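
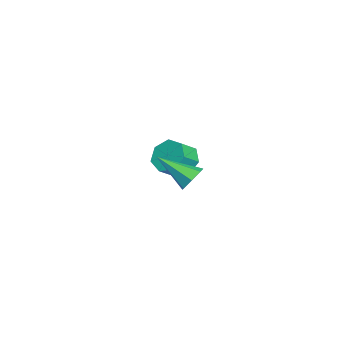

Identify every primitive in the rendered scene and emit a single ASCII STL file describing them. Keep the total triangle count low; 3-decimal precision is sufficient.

solid 
facet normal -0.594 0.541 -0.596
outer loop
vertex -1.979 2.751 -1.806
vertex -2.831 2.348 -1.322
vertex -2.283 3.221 -1.076
endloop
endfacet
facet normal 0.733 0.669 -0.125
outer loop
vertex -1.979 2.751 -1.806
vertex -2.283 3.221 -1.076
vertex -1.236 2.076 -1.061
endloop
endfacet
facet normal 0.733 0.669 -0.124
outer loop
vertex -1.236 2.076 -1.061
vertex -2.283 3.221 -1.076
vertex -1.541 2.546 -0.332
endloop
endfacet
facet normal 0.594 -0.540 0.597
outer loop
vertex -1.236 2.076 -1.061
vertex -1.541 2.546 -0.332
vertex -2.089 1.672 -0.578
endloop
endfacet
facet normal -0.594 0.541 -0.596
outer loop
vertex -2.283 3.221 -1.076
vertex -2.831 2.348 -1.322
vertex -3.0 3.033 -0.532
endloop
endfacet
facet normal 0.198 0.816 0.543
outer loop
vertex -2.283 3.221 -1.076
vertex -3.0 3.033 -0.532
vertex -1.541 2.546 -0.332
endloop
endfacet
facet normal 0.198 0.816 0.542
outer loop
vertex -1.541 2.546 -0.332
vertex -3.0 3.033 -0.532
vertex -2.258 2.358 0.213
endloop
endfacet
facet normal 0.594 -0.540 0.596
outer loop
vertex -1.541 2.546 -0.332
vertex -2.258 2.358 0.213
vertex -2.089 1.672 -0.578
endloop
endfacet
facet normal -0.594 0.541 -0.596
outer loop
vertex -3.0 3.033 -0.532
vertex -2.831 2.348 -1.322
vertex -3.59 2.329 -0.583
endloop
endfacet
facet normal -0.486 0.349 0.801
outer loop
vertex -3.0 3.033 -0.532
vertex -3.59 2.329 -0.583
vertex -2.258 2.358 0.213
endloop
endfacet
facet normal -0.486 0.349 0.801
outer loop
vertex -2.258 2.358 0.213
vertex -3.59 2.329 -0.583
vertex -2.848 1.654 0.162
endloop
endfacet
facet normal 0.594 -0.541 0.596
outer loop
vertex -2.258 2.358 0.213
vertex -2.848 1.654 0.162
vertex -2.089 1.672 -0.578
endloop
endfacet
facet normal -0.594 0.540 -0.596
outer loop
vertex -3.59 2.329 -0.583
vertex -2.831 2.348 -1.322
vertex -3.608 1.639 -1.19
endloop
endfacet
facet normal -0.804 -0.380 0.456
outer loop
vertex -3.59 2.329 -0.583
vertex -3.608 1.639 -1.19
vertex -2.848 1.654 0.162
endloop
endfacet
facet normal -0.804 -0.381 0.456
outer loop
vertex -2.848 1.654 0.162
vertex -3.608 1.639 -1.19
vertex -2.866 0.964 -0.446
endloop
endfacet
facet normal 0.594 -0.541 0.596
outer loop
vertex -2.848 1.654 0.162
vertex -2.866 0.964 -0.446
vertex -2.089 1.672 -0.578
endloop
endfacet
facet normal -0.595 0.541 -0.595
outer loop
vertex -3.608 1.639 -1.19
vertex -2.831 2.348 -1.322
vertex -3.042 1.483 -1.898
endloop
endfacet
facet normal -0.517 -0.824 -0.232
outer loop
vertex -3.608 1.639 -1.19
vertex -3.042 1.483 -1.898
vertex -2.866 0.964 -0.446
endloop
endfacet
facet normal -0.517 -0.824 -0.232
outer loop
vertex -2.866 0.964 -0.446
vertex -3.042 1.483 -1.898
vertex -2.299 0.807 -1.153
endloop
endfacet
facet normal 0.594 -0.540 0.596
outer loop
vertex -2.866 0.964 -0.446
vertex -2.299 0.807 -1.153
vertex -2.089 1.672 -0.578
endloop
endfacet
facet normal -0.594 0.541 -0.595
outer loop
vertex -3.042 1.483 -1.898
vertex -2.831 2.348 -1.322
vertex -2.316 1.978 -2.172
endloop
endfacet
facet normal 0.159 -0.647 -0.746
outer loop
vertex -3.042 1.483 -1.898
vertex -2.316 1.978 -2.172
vertex -2.299 0.807 -1.153
endloop
endfacet
facet normal 0.160 -0.647 -0.746
outer loop
vertex -2.299 0.807 -1.153
vertex -2.316 1.978 -2.172
vertex -1.574 1.302 -1.427
endloop
endfacet
facet normal 0.594 -0.540 0.596
outer loop
vertex -2.299 0.807 -1.153
vertex -1.574 1.302 -1.427
vertex -2.089 1.672 -0.578
endloop
endfacet
facet normal -0.594 0.541 -0.595
outer loop
vertex -2.316 1.978 -2.172
vertex -2.831 2.348 -1.322
vertex -1.979 2.751 -1.806
endloop
endfacet
facet normal 0.716 0.018 -0.697
outer loop
vertex -2.316 1.978 -2.172
vertex -1.979 2.751 -1.806
vertex -1.574 1.302 -1.427
endloop
endfacet
facet normal 0.716 0.017 -0.698
outer loop
vertex -1.574 1.302 -1.427
vertex -1.979 2.751 -1.806
vertex -1.236 2.076 -1.061
endloop
endfacet
facet normal 0.594 -0.541 0.596
outer loop
vertex -1.574 1.302 -1.427
vertex -1.236 2.076 -1.061
vertex -2.089 1.672 -0.578
endloop
endfacet
facet normal 0.242 0.808 -0.536
outer loop
vertex 4.48 3.394 1.495
vertex 3.758 3.381 1.149
vertex 3.984 3.757 1.818
endloop
endfacet
facet normal 0.544 -0.003 0.839
outer loop
vertex 4.48 3.394 1.495
vertex 3.984 3.757 1.818
vertex 3.242 1.659 2.291
endloop
endfacet
facet normal 0.243 0.808 -0.536
outer loop
vertex 3.984 3.757 1.818
vertex 3.758 3.381 1.149
vertex 3.318 3.837 1.637
endloop
endfacet
facet normal -0.219 0.288 0.932
outer loop
vertex 3.984 3.757 1.818
vertex 3.318 3.837 1.637
vertex 3.242 1.659 2.291
endloop
endfacet
facet normal 0.243 0.808 -0.536
outer loop
vertex 3.318 3.837 1.637
vertex 3.758 3.381 1.149
vertex 2.984 3.574 1.089
endloop
endfacet
facet normal -0.875 0.167 0.454
outer loop
vertex 3.318 3.837 1.637
vertex 2.984 3.574 1.089
vertex 3.242 1.659 2.291
endloop
endfacet
facet normal 0.243 0.808 -0.537
outer loop
vertex 2.984 3.574 1.089
vertex 3.758 3.381 1.149
vertex 3.233 3.165 0.586
endloop
endfacet
facet normal -0.932 -0.275 -0.238
outer loop
vertex 2.984 3.574 1.089
vertex 3.233 3.165 0.586
vertex 3.242 1.659 2.291
endloop
endfacet
facet normal 0.243 0.808 -0.537
outer loop
vertex 3.233 3.165 0.586
vertex 3.758 3.381 1.149
vertex 3.877 2.919 0.507
endloop
endfacet
facet normal -0.345 -0.704 -0.620
outer loop
vertex 3.233 3.165 0.586
vertex 3.877 2.919 0.507
vertex 3.242 1.659 2.291
endloop
endfacet
facet normal 0.242 0.808 -0.537
outer loop
vertex 3.877 2.919 0.507
vertex 3.758 3.381 1.149
vertex 4.432 3.021 0.911
endloop
endfacet
facet normal 0.443 -0.799 -0.407
outer loop
vertex 3.877 2.919 0.507
vertex 4.432 3.021 0.911
vertex 3.242 1.659 2.291
endloop
endfacet
facet normal 0.242 0.808 -0.536
outer loop
vertex 4.432 3.021 0.911
vertex 3.758 3.381 1.149
vertex 4.48 3.394 1.495
endloop
endfacet
facet normal 0.839 -0.487 0.242
outer loop
vertex 4.432 3.021 0.911
vertex 4.48 3.394 1.495
vertex 3.242 1.659 2.291
endloop
endfacet

endsolid


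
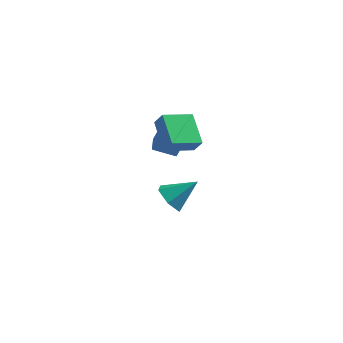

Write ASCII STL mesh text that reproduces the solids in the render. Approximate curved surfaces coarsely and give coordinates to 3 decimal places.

solid 
facet normal -0.484 0.243 -0.841
outer loop
vertex 1.562 -4.838 1.854
vertex 0.721 -3.248 2.797
vertex 2.95 -3.806 1.354
endloop
endfacet
facet normal 0.414 -0.782 -0.465
outer loop
vertex 3.439 -4.052 2.203
vertex 1.562 -4.838 1.854
vertex 2.95 -3.806 1.354
endloop
endfacet
facet normal -0.484 0.243 -0.841
outer loop
vertex 2.95 -3.806 1.354
vertex 0.721 -3.248 2.797
vertex 2.109 -2.217 2.296
endloop
endfacet
facet normal 0.771 0.573 -0.278
outer loop
vertex 2.109 -2.217 2.296
vertex 3.439 -4.052 2.203
vertex 2.95 -3.806 1.354
endloop
endfacet
facet normal -0.771 -0.573 0.278
outer loop
vertex 1.562 -4.838 1.854
vertex 1.21 -3.494 3.646
vertex 0.721 -3.248 2.797
endloop
endfacet
facet normal 0.414 -0.783 -0.464
outer loop
vertex 2.051 -5.083 2.704
vertex 1.562 -4.838 1.854
vertex 3.439 -4.052 2.203
endloop
endfacet
facet normal -0.771 -0.573 0.278
outer loop
vertex 2.051 -5.083 2.704
vertex 1.21 -3.494 3.646
vertex 1.562 -4.838 1.854
endloop
endfacet
facet normal -0.414 0.783 0.465
outer loop
vertex 0.721 -3.248 2.797
vertex 1.21 -3.494 3.646
vertex 2.109 -2.217 2.296
endloop
endfacet
facet normal 0.771 0.573 -0.278
outer loop
vertex 2.598 -2.462 3.146
vertex 3.439 -4.052 2.203
vertex 2.109 -2.217 2.296
endloop
endfacet
facet normal -0.415 0.783 0.464
outer loop
vertex 2.109 -2.217 2.296
vertex 1.21 -3.494 3.646
vertex 2.598 -2.462 3.146
endloop
endfacet
facet normal 0.484 -0.243 0.841
outer loop
vertex 2.598 -2.462 3.146
vertex 2.051 -5.083 2.704
vertex 3.439 -4.052 2.203
endloop
endfacet
facet normal 0.483 -0.243 0.841
outer loop
vertex 1.21 -3.494 3.646
vertex 2.051 -5.083 2.704
vertex 2.598 -2.462 3.146
endloop
endfacet
facet normal -0.726 -0.331 -0.603
outer loop
vertex 1.847 -1.714 -5.228
vertex 1.27 -1.989 -4.382
vertex 1.173 -1.019 -4.798
endloop
endfacet
facet normal 0.548 0.755 -0.361
outer loop
vertex 1.847 -1.714 -5.228
vertex 1.173 -1.019 -4.798
vertex 2.67 -1.351 -3.218
endloop
endfacet
facet normal -0.725 -0.331 -0.603
outer loop
vertex 1.173 -1.019 -4.798
vertex 1.27 -1.989 -4.382
vertex 0.595 -1.294 -3.952
endloop
endfacet
facet normal -0.068 0.962 0.266
outer loop
vertex 1.173 -1.019 -4.798
vertex 0.595 -1.294 -3.952
vertex 2.67 -1.351 -3.218
endloop
endfacet
facet normal -0.725 -0.331 -0.604
outer loop
vertex 0.595 -1.294 -3.952
vertex 1.27 -1.989 -4.382
vertex 0.692 -2.264 -3.537
endloop
endfacet
facet normal -0.304 0.349 0.886
outer loop
vertex 0.595 -1.294 -3.952
vertex 0.692 -2.264 -3.537
vertex 2.67 -1.351 -3.218
endloop
endfacet
facet normal -0.725 -0.331 -0.604
outer loop
vertex 0.692 -2.264 -3.537
vertex 1.27 -1.989 -4.382
vertex 1.367 -2.96 -3.967
endloop
endfacet
facet normal 0.075 -0.470 0.879
outer loop
vertex 0.692 -2.264 -3.537
vertex 1.367 -2.96 -3.967
vertex 2.67 -1.351 -3.218
endloop
endfacet
facet normal -0.726 -0.330 -0.603
outer loop
vertex 1.367 -2.96 -3.967
vertex 1.27 -1.989 -4.382
vertex 1.944 -2.685 -4.812
endloop
endfacet
facet normal 0.691 -0.677 0.252
outer loop
vertex 1.367 -2.96 -3.967
vertex 1.944 -2.685 -4.812
vertex 2.67 -1.351 -3.218
endloop
endfacet
facet normal -0.726 -0.331 -0.603
outer loop
vertex 1.944 -2.685 -4.812
vertex 1.27 -1.989 -4.382
vertex 1.847 -1.714 -5.228
endloop
endfacet
facet normal 0.928 -0.065 -0.368
outer loop
vertex 1.944 -2.685 -4.812
vertex 1.847 -1.714 -5.228
vertex 2.67 -1.351 -3.218
endloop
endfacet
facet normal -0.925 -0.133 0.356
outer loop
vertex 1.064 -2.353 1.795
vertex 0.864 -1.182 1.713
vertex 0.43 -2.583 0.062
endloop
endfacet
facet normal 0.168 -0.983 0.069
outer loop
vertex 1.716 -2.398 -0.433
vertex 1.064 -2.353 1.795
vertex 0.43 -2.583 0.062
endloop
endfacet
facet normal -0.925 -0.133 0.356
outer loop
vertex 0.43 -2.583 0.062
vertex 0.864 -1.182 1.713
vertex 0.23 -1.413 -0.02
endloop
endfacet
facet normal -0.341 -0.124 -0.932
outer loop
vertex 0.23 -1.413 -0.02
vertex 1.716 -2.398 -0.433
vertex 0.43 -2.583 0.062
endloop
endfacet
facet normal 0.341 0.123 0.932
outer loop
vertex 1.064 -2.353 1.795
vertex 2.15 -0.997 1.218
vertex 0.864 -1.182 1.713
endloop
endfacet
facet normal 0.169 -0.983 0.069
outer loop
vertex 2.35 -2.167 1.3
vertex 1.064 -2.353 1.795
vertex 1.716 -2.398 -0.433
endloop
endfacet
facet normal 0.341 0.124 0.932
outer loop
vertex 2.35 -2.167 1.3
vertex 2.15 -0.997 1.218
vertex 1.064 -2.353 1.795
endloop
endfacet
facet normal -0.168 0.983 -0.070
outer loop
vertex 0.864 -1.182 1.713
vertex 2.15 -0.997 1.218
vertex 0.23 -1.413 -0.02
endloop
endfacet
facet normal -0.341 -0.123 -0.932
outer loop
vertex 1.516 -1.227 -0.515
vertex 1.716 -2.398 -0.433
vertex 0.23 -1.413 -0.02
endloop
endfacet
facet normal -0.169 0.983 -0.069
outer loop
vertex 0.23 -1.413 -0.02
vertex 2.15 -0.997 1.218
vertex 1.516 -1.227 -0.515
endloop
endfacet
facet normal 0.925 0.133 -0.356
outer loop
vertex 1.516 -1.227 -0.515
vertex 2.35 -2.167 1.3
vertex 1.716 -2.398 -0.433
endloop
endfacet
facet normal 0.925 0.133 -0.356
outer loop
vertex 2.15 -0.997 1.218
vertex 2.35 -2.167 1.3
vertex 1.516 -1.227 -0.515
endloop
endfacet

endsolid


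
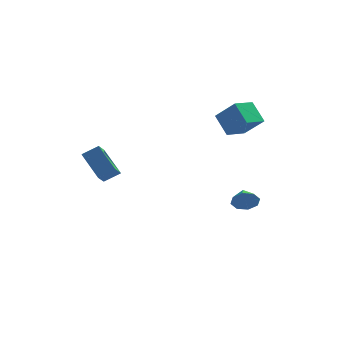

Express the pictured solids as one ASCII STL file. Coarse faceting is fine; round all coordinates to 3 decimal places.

solid 
facet normal -0.810 -0.264 -0.523
outer loop
vertex -3.711 -3.256 1.326
vertex -3.587 -2.525 0.765
vertex -2.615 -4.329 0.171
endloop
endfacet
facet normal -0.134 -0.786 0.603
outer loop
vertex -1.773 -4.055 0.715
vertex -3.711 -3.256 1.326
vertex -2.615 -4.329 0.171
endloop
endfacet
facet normal -0.810 -0.264 -0.523
outer loop
vertex -2.615 -4.329 0.171
vertex -3.587 -2.525 0.765
vertex -2.491 -3.598 -0.39
endloop
endfacet
facet normal 0.571 -0.559 -0.602
outer loop
vertex -2.491 -3.598 -0.39
vertex -1.773 -4.055 0.715
vertex -2.615 -4.329 0.171
endloop
endfacet
facet normal -0.571 0.559 0.602
outer loop
vertex -3.711 -3.256 1.326
vertex -2.745 -2.251 1.309
vertex -3.587 -2.525 0.765
endloop
endfacet
facet normal -0.134 -0.786 0.603
outer loop
vertex -2.869 -2.982 1.87
vertex -3.711 -3.256 1.326
vertex -1.773 -4.055 0.715
endloop
endfacet
facet normal -0.571 0.559 0.602
outer loop
vertex -2.869 -2.982 1.87
vertex -2.745 -2.251 1.309
vertex -3.711 -3.256 1.326
endloop
endfacet
facet normal 0.134 0.786 -0.603
outer loop
vertex -3.587 -2.525 0.765
vertex -2.745 -2.251 1.309
vertex -2.491 -3.598 -0.39
endloop
endfacet
facet normal 0.571 -0.559 -0.602
outer loop
vertex -1.649 -3.324 0.154
vertex -1.773 -4.055 0.715
vertex -2.491 -3.598 -0.39
endloop
endfacet
facet normal 0.134 0.786 -0.603
outer loop
vertex -2.491 -3.598 -0.39
vertex -2.745 -2.251 1.309
vertex -1.649 -3.324 0.154
endloop
endfacet
facet normal 0.810 0.264 0.523
outer loop
vertex -1.649 -3.324 0.154
vertex -2.869 -2.982 1.87
vertex -1.773 -4.055 0.715
endloop
endfacet
facet normal 0.810 0.264 0.523
outer loop
vertex -2.745 -2.251 1.309
vertex -2.869 -2.982 1.87
vertex -1.649 -3.324 0.154
endloop
endfacet
facet normal -0.666 0.305 -0.681
outer loop
vertex 2.475 1.534 2.724
vertex 3.254 2.67 2.47
vertex 3.221 0.785 1.659
endloop
endfacet
facet normal -0.556 -0.811 0.181
outer loop
vertex 4.346 0.27 2.81
vertex 2.475 1.534 2.724
vertex 3.221 0.785 1.659
endloop
endfacet
facet normal -0.666 0.305 -0.681
outer loop
vertex 3.221 0.785 1.659
vertex 3.254 2.67 2.47
vertex 3.999 1.921 1.406
endloop
endfacet
facet normal 0.498 -0.499 -0.710
outer loop
vertex 3.999 1.921 1.406
vertex 4.346 0.27 2.81
vertex 3.221 0.785 1.659
endloop
endfacet
facet normal -0.497 0.500 0.709
outer loop
vertex 2.475 1.534 2.724
vertex 4.379 2.155 3.621
vertex 3.254 2.67 2.47
endloop
endfacet
facet normal -0.556 -0.811 0.181
outer loop
vertex 3.601 1.019 3.874
vertex 2.475 1.534 2.724
vertex 4.346 0.27 2.81
endloop
endfacet
facet normal -0.497 0.499 0.710
outer loop
vertex 3.601 1.019 3.874
vertex 4.379 2.155 3.621
vertex 2.475 1.534 2.724
endloop
endfacet
facet normal 0.557 0.811 -0.181
outer loop
vertex 3.254 2.67 2.47
vertex 4.379 2.155 3.621
vertex 3.999 1.921 1.406
endloop
endfacet
facet normal 0.497 -0.499 -0.710
outer loop
vertex 5.125 1.406 2.556
vertex 4.346 0.27 2.81
vertex 3.999 1.921 1.406
endloop
endfacet
facet normal 0.556 0.811 -0.181
outer loop
vertex 3.999 1.921 1.406
vertex 4.379 2.155 3.621
vertex 5.125 1.406 2.556
endloop
endfacet
facet normal 0.666 -0.305 0.681
outer loop
vertex 5.125 1.406 2.556
vertex 3.601 1.019 3.874
vertex 4.346 0.27 2.81
endloop
endfacet
facet normal 0.666 -0.305 0.681
outer loop
vertex 4.379 2.155 3.621
vertex 3.601 1.019 3.874
vertex 5.125 1.406 2.556
endloop
endfacet
facet normal 0.239 -0.908 -0.344
outer loop
vertex 4.489 2.362 -3.28
vertex 4.018 2.488 -3.939
vertex 4.805 2.625 -3.754
endloop
endfacet
facet normal 0.562 0.505 0.655
outer loop
vertex 4.489 2.362 -3.28
vertex 4.805 2.625 -3.754
vertex 3.742 3.532 -3.541
endloop
endfacet
facet normal 0.239 -0.907 -0.347
outer loop
vertex 4.805 2.625 -3.754
vertex 4.018 2.488 -3.939
vertex 4.659 2.809 -4.336
endloop
endfacet
facet normal 0.656 0.751 0.073
outer loop
vertex 4.805 2.625 -3.754
vertex 4.659 2.809 -4.336
vertex 3.742 3.532 -3.541
endloop
endfacet
facet normal 0.241 -0.907 -0.345
outer loop
vertex 4.659 2.809 -4.336
vertex 4.018 2.488 -3.939
vertex 4.138 2.804 -4.686
endloop
endfacet
facet normal 0.288 0.850 -0.441
outer loop
vertex 4.659 2.809 -4.336
vertex 4.138 2.804 -4.686
vertex 3.742 3.532 -3.541
endloop
endfacet
facet normal 0.238 -0.908 -0.346
outer loop
vertex 4.138 2.804 -4.686
vertex 4.018 2.488 -3.939
vertex 3.546 2.615 -4.597
endloop
endfacet
facet normal -0.325 0.743 -0.585
outer loop
vertex 4.138 2.804 -4.686
vertex 3.546 2.615 -4.597
vertex 3.742 3.532 -3.541
endloop
endfacet
facet normal 0.239 -0.907 -0.346
outer loop
vertex 3.546 2.615 -4.597
vertex 4.018 2.488 -3.939
vertex 3.23 2.351 -4.123
endloop
endfacet
facet normal -0.825 0.493 -0.275
outer loop
vertex 3.546 2.615 -4.597
vertex 3.23 2.351 -4.123
vertex 3.742 3.532 -3.541
endloop
endfacet
facet normal 0.238 -0.908 -0.345
outer loop
vertex 3.23 2.351 -4.123
vertex 4.018 2.488 -3.939
vertex 3.376 2.168 -3.541
endloop
endfacet
facet normal -0.919 0.247 0.308
outer loop
vertex 3.23 2.351 -4.123
vertex 3.376 2.168 -3.541
vertex 3.742 3.532 -3.541
endloop
endfacet
facet normal 0.238 -0.908 -0.345
outer loop
vertex 3.376 2.168 -3.541
vertex 4.018 2.488 -3.939
vertex 3.897 2.172 -3.192
endloop
endfacet
facet normal -0.551 0.148 0.821
outer loop
vertex 3.376 2.168 -3.541
vertex 3.897 2.172 -3.192
vertex 3.742 3.532 -3.541
endloop
endfacet
facet normal 0.240 -0.907 -0.345
outer loop
vertex 3.897 2.172 -3.192
vertex 4.018 2.488 -3.939
vertex 4.489 2.362 -3.28
endloop
endfacet
facet normal 0.062 0.255 0.965
outer loop
vertex 3.897 2.172 -3.192
vertex 4.489 2.362 -3.28
vertex 3.742 3.532 -3.541
endloop
endfacet

endsolid


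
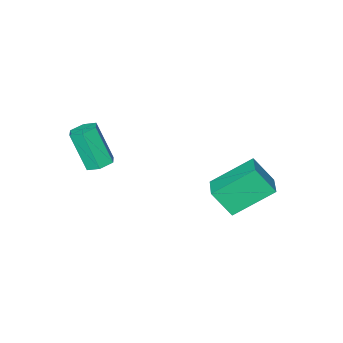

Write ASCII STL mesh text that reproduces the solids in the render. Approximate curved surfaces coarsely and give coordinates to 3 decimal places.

solid 
facet normal -0.581 -0.779 -0.233
outer loop
vertex -2.679 1.317 -0.829
vertex -4.286 2.147 0.405
vertex -3.198 2.055 -2.003
endloop
endfacet
facet normal 0.734 -0.379 -0.563
outer loop
vertex -2.454 3.053 -1.705
vertex -2.679 1.317 -0.829
vertex -3.198 2.055 -2.003
endloop
endfacet
facet normal -0.581 -0.780 -0.233
outer loop
vertex -3.198 2.055 -2.003
vertex -4.286 2.147 0.405
vertex -4.806 2.885 -0.769
endloop
endfacet
facet normal -0.351 0.498 -0.793
outer loop
vertex -4.806 2.885 -0.769
vertex -2.454 3.053 -1.705
vertex -3.198 2.055 -2.003
endloop
endfacet
facet normal 0.351 -0.498 0.793
outer loop
vertex -2.679 1.317 -0.829
vertex -3.542 3.145 0.703
vertex -4.286 2.147 0.405
endloop
endfacet
facet normal 0.734 -0.379 -0.564
outer loop
vertex -1.934 2.315 -0.531
vertex -2.679 1.317 -0.829
vertex -2.454 3.053 -1.705
endloop
endfacet
facet normal 0.351 -0.499 0.793
outer loop
vertex -1.934 2.315 -0.531
vertex -3.542 3.145 0.703
vertex -2.679 1.317 -0.829
endloop
endfacet
facet normal -0.734 0.379 0.563
outer loop
vertex -4.286 2.147 0.405
vertex -3.542 3.145 0.703
vertex -4.806 2.885 -0.769
endloop
endfacet
facet normal -0.351 0.499 -0.793
outer loop
vertex -4.061 3.883 -0.471
vertex -2.454 3.053 -1.705
vertex -4.806 2.885 -0.769
endloop
endfacet
facet normal -0.734 0.380 0.563
outer loop
vertex -4.806 2.885 -0.769
vertex -3.542 3.145 0.703
vertex -4.061 3.883 -0.471
endloop
endfacet
facet normal 0.581 0.780 0.233
outer loop
vertex -4.061 3.883 -0.471
vertex -1.934 2.315 -0.531
vertex -2.454 3.053 -1.705
endloop
endfacet
facet normal 0.581 0.780 0.233
outer loop
vertex -3.542 3.145 0.703
vertex -1.934 2.315 -0.531
vertex -4.061 3.883 -0.471
endloop
endfacet
facet normal -0.111 0.431 -0.895
outer loop
vertex 1.12 -1.091 0.378
vertex 0.74 -1.594 0.183
vertex 0.467 -1.066 0.471
endloop
endfacet
facet normal 0.095 0.902 0.422
outer loop
vertex 1.12 -1.091 0.378
vertex 0.467 -1.066 0.471
vertex 1.341 -1.943 2.151
endloop
endfacet
facet normal 0.095 0.902 0.422
outer loop
vertex 1.341 -1.943 2.151
vertex 0.467 -1.066 0.471
vertex 0.688 -1.918 2.244
endloop
endfacet
facet normal 0.111 -0.430 0.896
outer loop
vertex 1.341 -1.943 2.151
vertex 0.688 -1.918 2.244
vertex 0.96 -2.446 1.957
endloop
endfacet
facet normal -0.111 0.431 -0.895
outer loop
vertex 0.467 -1.066 0.471
vertex 0.74 -1.594 0.183
vertex 0.087 -1.569 0.276
endloop
endfacet
facet normal -0.810 0.483 0.333
outer loop
vertex 0.467 -1.066 0.471
vertex 0.087 -1.569 0.276
vertex 0.688 -1.918 2.244
endloop
endfacet
facet normal -0.809 0.484 0.333
outer loop
vertex 0.688 -1.918 2.244
vertex 0.087 -1.569 0.276
vertex 0.307 -2.421 2.05
endloop
endfacet
facet normal 0.111 -0.430 0.896
outer loop
vertex 0.688 -1.918 2.244
vertex 0.307 -2.421 2.05
vertex 0.96 -2.446 1.957
endloop
endfacet
facet normal -0.111 0.430 -0.896
outer loop
vertex 0.087 -1.569 0.276
vertex 0.74 -1.594 0.183
vertex 0.359 -2.097 -0.011
endloop
endfacet
facet normal -0.904 -0.418 -0.088
outer loop
vertex 0.087 -1.569 0.276
vertex 0.359 -2.097 -0.011
vertex 0.307 -2.421 2.05
endloop
endfacet
facet normal -0.904 -0.419 -0.089
outer loop
vertex 0.307 -2.421 2.05
vertex 0.359 -2.097 -0.011
vertex 0.58 -2.949 1.762
endloop
endfacet
facet normal 0.111 -0.431 0.895
outer loop
vertex 0.307 -2.421 2.05
vertex 0.58 -2.949 1.762
vertex 0.96 -2.446 1.957
endloop
endfacet
facet normal -0.111 0.430 -0.896
outer loop
vertex 0.359 -2.097 -0.011
vertex 0.74 -1.594 0.183
vertex 1.012 -2.122 -0.104
endloop
endfacet
facet normal -0.095 -0.902 -0.422
outer loop
vertex 0.359 -2.097 -0.011
vertex 1.012 -2.122 -0.104
vertex 0.58 -2.949 1.762
endloop
endfacet
facet normal -0.095 -0.902 -0.422
outer loop
vertex 0.58 -2.949 1.762
vertex 1.012 -2.122 -0.104
vertex 1.233 -2.974 1.669
endloop
endfacet
facet normal 0.111 -0.431 0.895
outer loop
vertex 0.58 -2.949 1.762
vertex 1.233 -2.974 1.669
vertex 0.96 -2.446 1.957
endloop
endfacet
facet normal -0.111 0.430 -0.896
outer loop
vertex 1.012 -2.122 -0.104
vertex 0.74 -1.594 0.183
vertex 1.393 -1.619 0.09
endloop
endfacet
facet normal 0.809 -0.484 -0.333
outer loop
vertex 1.012 -2.122 -0.104
vertex 1.393 -1.619 0.09
vertex 1.233 -2.974 1.669
endloop
endfacet
facet normal 0.810 -0.483 -0.332
outer loop
vertex 1.233 -2.974 1.669
vertex 1.393 -1.619 0.09
vertex 1.613 -2.471 1.864
endloop
endfacet
facet normal 0.111 -0.431 0.895
outer loop
vertex 1.233 -2.974 1.669
vertex 1.613 -2.471 1.864
vertex 0.96 -2.446 1.957
endloop
endfacet
facet normal -0.111 0.431 -0.895
outer loop
vertex 1.393 -1.619 0.09
vertex 0.74 -1.594 0.183
vertex 1.12 -1.091 0.378
endloop
endfacet
facet normal 0.904 0.419 0.089
outer loop
vertex 1.393 -1.619 0.09
vertex 1.12 -1.091 0.378
vertex 1.613 -2.471 1.864
endloop
endfacet
facet normal 0.904 0.418 0.088
outer loop
vertex 1.613 -2.471 1.864
vertex 1.12 -1.091 0.378
vertex 1.341 -1.943 2.151
endloop
endfacet
facet normal 0.111 -0.430 0.896
outer loop
vertex 1.613 -2.471 1.864
vertex 1.341 -1.943 2.151
vertex 0.96 -2.446 1.957
endloop
endfacet

endsolid


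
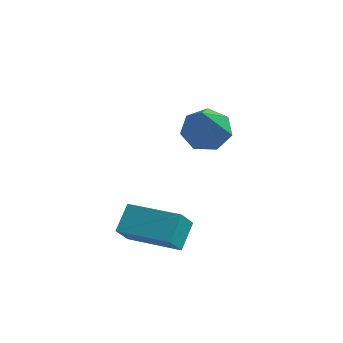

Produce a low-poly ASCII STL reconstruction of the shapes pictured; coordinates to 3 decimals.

solid 
facet normal -0.961 0.223 -0.161
outer loop
vertex 1.529 -2.106 0.701
vertex 1.628 -1.304 1.219
vertex 1.738 -1.694 0.024
endloop
endfacet
facet normal -0.102 -0.835 -0.540
outer loop
vertex 3.392 -2.076 0.301
vertex 1.529 -2.106 0.701
vertex 1.738 -1.694 0.024
endloop
endfacet
facet normal -0.962 0.223 -0.161
outer loop
vertex 1.738 -1.694 0.024
vertex 1.628 -1.304 1.219
vertex 1.837 -0.892 0.541
endloop
endfacet
facet normal 0.254 0.502 -0.827
outer loop
vertex 1.837 -0.892 0.541
vertex 3.392 -2.076 0.301
vertex 1.738 -1.694 0.024
endloop
endfacet
facet normal -0.254 -0.502 0.826
outer loop
vertex 1.529 -2.106 0.701
vertex 3.282 -1.686 1.496
vertex 1.628 -1.304 1.219
endloop
endfacet
facet normal -0.102 -0.836 -0.539
outer loop
vertex 3.183 -2.488 0.979
vertex 1.529 -2.106 0.701
vertex 3.392 -2.076 0.301
endloop
endfacet
facet normal -0.255 -0.502 0.827
outer loop
vertex 3.183 -2.488 0.979
vertex 3.282 -1.686 1.496
vertex 1.529 -2.106 0.701
endloop
endfacet
facet normal 0.103 0.836 0.539
outer loop
vertex 1.628 -1.304 1.219
vertex 3.282 -1.686 1.496
vertex 1.837 -0.892 0.541
endloop
endfacet
facet normal 0.255 0.502 -0.826
outer loop
vertex 3.491 -1.274 0.819
vertex 3.392 -2.076 0.301
vertex 1.837 -0.892 0.541
endloop
endfacet
facet normal 0.102 0.835 0.540
outer loop
vertex 1.837 -0.892 0.541
vertex 3.282 -1.686 1.496
vertex 3.491 -1.274 0.819
endloop
endfacet
facet normal 0.961 -0.223 0.161
outer loop
vertex 3.491 -1.274 0.819
vertex 3.183 -2.488 0.979
vertex 3.392 -2.076 0.301
endloop
endfacet
facet normal 0.961 -0.223 0.161
outer loop
vertex 3.282 -1.686 1.496
vertex 3.183 -2.488 0.979
vertex 3.491 -1.274 0.819
endloop
endfacet
facet normal -0.087 0.576 -0.813
outer loop
vertex 3.597 2.046 2.775
vertex 3.093 1.557 2.483
vertex 2.965 2.162 2.925
endloop
endfacet
facet normal 0.287 0.590 0.754
outer loop
vertex 3.597 2.046 2.775
vertex 2.965 2.162 2.925
vertex 3.287 0.303 4.257
endloop
endfacet
facet normal -0.089 0.575 -0.813
outer loop
vertex 2.965 2.162 2.925
vertex 3.093 1.557 2.483
vertex 2.43 1.822 2.743
endloop
endfacet
facet normal -0.525 0.434 0.732
outer loop
vertex 2.965 2.162 2.925
vertex 2.43 1.822 2.743
vertex 3.287 0.303 4.257
endloop
endfacet
facet normal -0.089 0.575 -0.813
outer loop
vertex 2.43 1.822 2.743
vertex 3.093 1.557 2.483
vertex 2.395 1.283 2.366
endloop
endfacet
facet normal -0.922 -0.179 0.342
outer loop
vertex 2.43 1.822 2.743
vertex 2.395 1.283 2.366
vertex 3.287 0.303 4.257
endloop
endfacet
facet normal -0.089 0.574 -0.814
outer loop
vertex 2.395 1.283 2.366
vertex 3.093 1.557 2.483
vertex 2.885 0.949 2.077
endloop
endfacet
facet normal -0.607 -0.786 -0.121
outer loop
vertex 2.395 1.283 2.366
vertex 2.885 0.949 2.077
vertex 3.287 0.303 4.257
endloop
endfacet
facet normal -0.090 0.574 -0.814
outer loop
vertex 2.885 0.949 2.077
vertex 3.093 1.557 2.483
vertex 3.532 1.074 2.094
endloop
endfacet
facet normal 0.188 -0.932 -0.311
outer loop
vertex 2.885 0.949 2.077
vertex 3.532 1.074 2.094
vertex 3.287 0.303 4.257
endloop
endfacet
facet normal -0.088 0.575 -0.813
outer loop
vertex 3.532 1.074 2.094
vertex 3.093 1.557 2.483
vertex 3.849 1.562 2.405
endloop
endfacet
facet normal 0.859 -0.505 -0.083
outer loop
vertex 3.532 1.074 2.094
vertex 3.849 1.562 2.405
vertex 3.287 0.303 4.257
endloop
endfacet
facet normal -0.088 0.576 -0.813
outer loop
vertex 3.849 1.562 2.405
vertex 3.093 1.557 2.483
vertex 3.597 2.046 2.775
endloop
endfacet
facet normal 0.904 0.172 0.391
outer loop
vertex 3.849 1.562 2.405
vertex 3.597 2.046 2.775
vertex 3.287 0.303 4.257
endloop
endfacet

endsolid


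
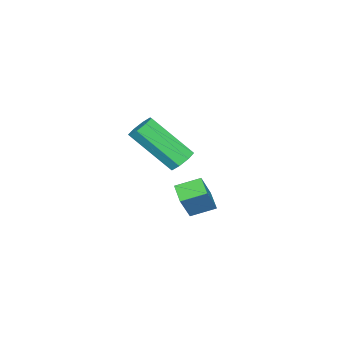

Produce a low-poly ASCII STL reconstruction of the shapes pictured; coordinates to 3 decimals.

solid 
facet normal -0.680 -0.608 0.410
outer loop
vertex -3.447 2.817 0.362
vertex -3.961 3.618 0.699
vertex -4.197 2.843 -0.844
endloop
endfacet
facet normal 0.509 -0.793 -0.334
outer loop
vertex -3.639 3.342 -1.179
vertex -3.447 2.817 0.362
vertex -4.197 2.843 -0.844
endloop
endfacet
facet normal -0.680 -0.608 0.410
outer loop
vertex -4.197 2.843 -0.844
vertex -3.961 3.618 0.699
vertex -4.711 3.645 -0.506
endloop
endfacet
facet normal -0.528 0.020 -0.849
outer loop
vertex -4.711 3.645 -0.506
vertex -3.639 3.342 -1.179
vertex -4.197 2.843 -0.844
endloop
endfacet
facet normal 0.527 -0.019 0.850
outer loop
vertex -3.447 2.817 0.362
vertex -3.403 4.117 0.364
vertex -3.961 3.618 0.699
endloop
endfacet
facet normal 0.508 -0.794 -0.334
outer loop
vertex -2.889 3.315 0.026
vertex -3.447 2.817 0.362
vertex -3.639 3.342 -1.179
endloop
endfacet
facet normal 0.528 -0.019 0.849
outer loop
vertex -2.889 3.315 0.026
vertex -3.403 4.117 0.364
vertex -3.447 2.817 0.362
endloop
endfacet
facet normal -0.509 0.793 0.334
outer loop
vertex -3.961 3.618 0.699
vertex -3.403 4.117 0.364
vertex -4.711 3.645 -0.506
endloop
endfacet
facet normal -0.528 0.019 -0.849
outer loop
vertex -4.153 4.143 -0.842
vertex -3.639 3.342 -1.179
vertex -4.711 3.645 -0.506
endloop
endfacet
facet normal -0.508 0.794 0.333
outer loop
vertex -4.711 3.645 -0.506
vertex -3.403 4.117 0.364
vertex -4.153 4.143 -0.842
endloop
endfacet
facet normal 0.680 0.608 -0.409
outer loop
vertex -4.153 4.143 -0.842
vertex -2.889 3.315 0.026
vertex -3.639 3.342 -1.179
endloop
endfacet
facet normal 0.680 0.608 -0.410
outer loop
vertex -3.403 4.117 0.364
vertex -2.889 3.315 0.026
vertex -4.153 4.143 -0.842
endloop
endfacet
facet normal -0.086 0.726 -0.682
outer loop
vertex -1.62 4.247 3.149
vertex -1.869 3.888 2.798
vertex -2.046 4.24 3.195
endloop
endfacet
facet normal 0.067 0.687 0.724
outer loop
vertex -1.62 4.247 3.149
vertex -2.046 4.24 3.195
vertex -1.442 2.751 4.553
endloop
endfacet
facet normal 0.068 0.687 0.723
outer loop
vertex -1.442 2.751 4.553
vertex -2.046 4.24 3.195
vertex -1.868 2.744 4.6
endloop
endfacet
facet normal 0.087 -0.727 0.681
outer loop
vertex -1.442 2.751 4.553
vertex -1.868 2.744 4.6
vertex -1.691 2.392 4.202
endloop
endfacet
facet normal -0.086 0.726 -0.682
outer loop
vertex -2.046 4.24 3.195
vertex -1.869 3.888 2.798
vertex -2.368 4.027 3.009
endloop
endfacet
facet normal -0.654 0.475 0.589
outer loop
vertex -2.046 4.24 3.195
vertex -2.368 4.027 3.009
vertex -1.868 2.744 4.6
endloop
endfacet
facet normal -0.654 0.475 0.589
outer loop
vertex -1.868 2.744 4.6
vertex -2.368 4.027 3.009
vertex -2.19 2.531 4.414
endloop
endfacet
facet normal 0.087 -0.727 0.681
outer loop
vertex -1.868 2.744 4.6
vertex -2.19 2.531 4.414
vertex -1.691 2.392 4.202
endloop
endfacet
facet normal -0.086 0.727 -0.681
outer loop
vertex -2.368 4.027 3.009
vertex -1.869 3.888 2.798
vertex -2.398 3.733 2.699
endloop
endfacet
facet normal -0.994 -0.015 0.110
outer loop
vertex -2.368 4.027 3.009
vertex -2.398 3.733 2.699
vertex -2.19 2.531 4.414
endloop
endfacet
facet normal -0.994 -0.015 0.110
outer loop
vertex -2.19 2.531 4.414
vertex -2.398 3.733 2.699
vertex -2.22 2.236 4.104
endloop
endfacet
facet normal 0.088 -0.726 0.682
outer loop
vertex -2.19 2.531 4.414
vertex -2.22 2.236 4.104
vertex -1.691 2.392 4.202
endloop
endfacet
facet normal -0.085 0.726 -0.682
outer loop
vertex -2.398 3.733 2.699
vertex -1.869 3.888 2.798
vertex -2.118 3.529 2.447
endloop
endfacet
facet normal -0.752 -0.496 -0.434
outer loop
vertex -2.398 3.733 2.699
vertex -2.118 3.529 2.447
vertex -2.22 2.236 4.104
endloop
endfacet
facet normal -0.752 -0.497 -0.434
outer loop
vertex -2.22 2.236 4.104
vertex -2.118 3.529 2.447
vertex -1.94 2.033 3.851
endloop
endfacet
facet normal 0.088 -0.727 0.681
outer loop
vertex -2.22 2.236 4.104
vertex -1.94 2.033 3.851
vertex -1.691 2.392 4.202
endloop
endfacet
facet normal -0.087 0.727 -0.681
outer loop
vertex -2.118 3.529 2.447
vertex -1.869 3.888 2.798
vertex -1.692 3.536 2.4
endloop
endfacet
facet normal -0.069 -0.687 -0.723
outer loop
vertex -2.118 3.529 2.447
vertex -1.692 3.536 2.4
vertex -1.94 2.033 3.851
endloop
endfacet
facet normal -0.067 -0.687 -0.723
outer loop
vertex -1.94 2.033 3.851
vertex -1.692 3.536 2.4
vertex -1.514 2.04 3.805
endloop
endfacet
facet normal 0.086 -0.726 0.682
outer loop
vertex -1.94 2.033 3.851
vertex -1.514 2.04 3.805
vertex -1.691 2.392 4.202
endloop
endfacet
facet normal -0.087 0.727 -0.681
outer loop
vertex -1.692 3.536 2.4
vertex -1.869 3.888 2.798
vertex -1.37 3.749 2.586
endloop
endfacet
facet normal 0.654 -0.475 -0.589
outer loop
vertex -1.692 3.536 2.4
vertex -1.37 3.749 2.586
vertex -1.514 2.04 3.805
endloop
endfacet
facet normal 0.654 -0.475 -0.589
outer loop
vertex -1.514 2.04 3.805
vertex -1.37 3.749 2.586
vertex -1.192 2.253 3.991
endloop
endfacet
facet normal 0.086 -0.726 0.682
outer loop
vertex -1.514 2.04 3.805
vertex -1.192 2.253 3.991
vertex -1.691 2.392 4.202
endloop
endfacet
facet normal -0.088 0.726 -0.682
outer loop
vertex -1.37 3.749 2.586
vertex -1.869 3.888 2.798
vertex -1.34 4.044 2.896
endloop
endfacet
facet normal 0.994 0.015 -0.110
outer loop
vertex -1.37 3.749 2.586
vertex -1.34 4.044 2.896
vertex -1.192 2.253 3.991
endloop
endfacet
facet normal 0.994 0.015 -0.110
outer loop
vertex -1.192 2.253 3.991
vertex -1.34 4.044 2.896
vertex -1.162 2.547 4.301
endloop
endfacet
facet normal 0.086 -0.727 0.681
outer loop
vertex -1.192 2.253 3.991
vertex -1.162 2.547 4.301
vertex -1.691 2.392 4.202
endloop
endfacet
facet normal -0.088 0.727 -0.681
outer loop
vertex -1.34 4.044 2.896
vertex -1.869 3.888 2.798
vertex -1.62 4.247 3.149
endloop
endfacet
facet normal 0.752 0.497 0.434
outer loop
vertex -1.34 4.044 2.896
vertex -1.62 4.247 3.149
vertex -1.162 2.547 4.301
endloop
endfacet
facet normal 0.752 0.496 0.434
outer loop
vertex -1.162 2.547 4.301
vertex -1.62 4.247 3.149
vertex -1.442 2.751 4.553
endloop
endfacet
facet normal 0.085 -0.726 0.682
outer loop
vertex -1.162 2.547 4.301
vertex -1.442 2.751 4.553
vertex -1.691 2.392 4.202
endloop
endfacet

endsolid


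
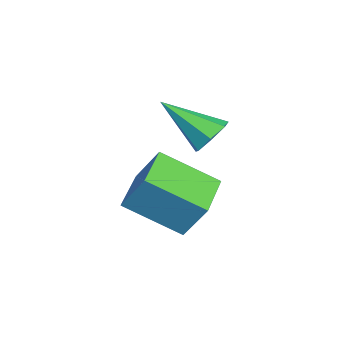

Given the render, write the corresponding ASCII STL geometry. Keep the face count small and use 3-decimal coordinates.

solid 
facet normal 0.232 0.773 -0.590
outer loop
vertex 0.408 2.035 -0.743
vertex -0.231 2.411 -0.501
vertex 0.487 2.428 -0.197
endloop
endfacet
facet normal 0.841 -0.490 0.231
outer loop
vertex 0.408 2.035 -0.743
vertex 0.487 2.428 -0.197
vertex -0.709 0.809 0.721
endloop
endfacet
facet normal 0.231 0.774 -0.590
outer loop
vertex 0.487 2.428 -0.197
vertex -0.231 2.411 -0.501
vertex 0.025 2.808 0.12
endloop
endfacet
facet normal 0.582 0.030 0.812
outer loop
vertex 0.487 2.428 -0.197
vertex 0.025 2.808 0.12
vertex -0.709 0.809 0.721
endloop
endfacet
facet normal 0.230 0.774 -0.590
outer loop
vertex 0.025 2.808 0.12
vertex -0.231 2.411 -0.501
vertex -0.63 2.888 -0.03
endloop
endfacet
facet normal -0.170 0.341 0.925
outer loop
vertex 0.025 2.808 0.12
vertex -0.63 2.888 -0.03
vertex -0.709 0.809 0.721
endloop
endfacet
facet normal 0.231 0.775 -0.589
outer loop
vertex -0.63 2.888 -0.03
vertex -0.231 2.411 -0.501
vertex -0.985 2.61 -0.535
endloop
endfacet
facet normal -0.850 0.207 0.484
outer loop
vertex -0.63 2.888 -0.03
vertex -0.985 2.61 -0.535
vertex -0.709 0.809 0.721
endloop
endfacet
facet normal 0.231 0.773 -0.591
outer loop
vertex -0.985 2.61 -0.535
vertex -0.231 2.411 -0.501
vertex -0.772 2.181 -1.013
endloop
endfacet
facet normal -0.946 -0.270 -0.179
outer loop
vertex -0.985 2.61 -0.535
vertex -0.772 2.181 -1.013
vertex -0.709 0.809 0.721
endloop
endfacet
facet normal 0.231 0.773 -0.591
outer loop
vertex -0.772 2.181 -1.013
vertex -0.231 2.411 -0.501
vertex -0.153 1.925 -1.106
endloop
endfacet
facet normal -0.387 -0.730 -0.564
outer loop
vertex -0.772 2.181 -1.013
vertex -0.153 1.925 -1.106
vertex -0.709 0.809 0.721
endloop
endfacet
facet normal 0.231 0.773 -0.591
outer loop
vertex -0.153 1.925 -1.106
vertex -0.231 2.411 -0.501
vertex 0.408 2.035 -0.743
endloop
endfacet
facet normal 0.409 -0.829 -0.382
outer loop
vertex -0.153 1.925 -1.106
vertex 0.408 2.035 -0.743
vertex -0.709 0.809 0.721
endloop
endfacet
facet normal -0.972 0.177 0.153
outer loop
vertex 1.848 0.287 -1.072
vertex 2.177 1.005 0.191
vertex 2.009 2.088 -2.138
endloop
endfacet
facet normal -0.220 -0.482 -0.848
outer loop
vertex 3.623 1.795 -2.391
vertex 1.848 0.287 -1.072
vertex 2.009 2.088 -2.138
endloop
endfacet
facet normal -0.972 0.177 0.152
outer loop
vertex 2.009 2.088 -2.138
vertex 2.177 1.005 0.191
vertex 2.338 2.807 -0.875
endloop
endfacet
facet normal 0.076 0.858 -0.508
outer loop
vertex 2.338 2.807 -0.875
vertex 3.623 1.795 -2.391
vertex 2.009 2.088 -2.138
endloop
endfacet
facet normal -0.076 -0.858 0.508
outer loop
vertex 1.848 0.287 -1.072
vertex 3.791 0.712 -0.062
vertex 2.177 1.005 0.191
endloop
endfacet
facet normal -0.221 -0.482 -0.848
outer loop
vertex 3.462 -0.007 -1.325
vertex 1.848 0.287 -1.072
vertex 3.623 1.795 -2.391
endloop
endfacet
facet normal -0.077 -0.858 0.508
outer loop
vertex 3.462 -0.007 -1.325
vertex 3.791 0.712 -0.062
vertex 1.848 0.287 -1.072
endloop
endfacet
facet normal 0.220 0.482 0.848
outer loop
vertex 2.177 1.005 0.191
vertex 3.791 0.712 -0.062
vertex 2.338 2.807 -0.875
endloop
endfacet
facet normal 0.077 0.858 -0.508
outer loop
vertex 3.952 2.513 -1.128
vertex 3.623 1.795 -2.391
vertex 2.338 2.807 -0.875
endloop
endfacet
facet normal 0.221 0.482 0.848
outer loop
vertex 2.338 2.807 -0.875
vertex 3.791 0.712 -0.062
vertex 3.952 2.513 -1.128
endloop
endfacet
facet normal 0.972 -0.177 -0.153
outer loop
vertex 3.952 2.513 -1.128
vertex 3.462 -0.007 -1.325
vertex 3.623 1.795 -2.391
endloop
endfacet
facet normal 0.972 -0.177 -0.152
outer loop
vertex 3.791 0.712 -0.062
vertex 3.462 -0.007 -1.325
vertex 3.952 2.513 -1.128
endloop
endfacet

endsolid


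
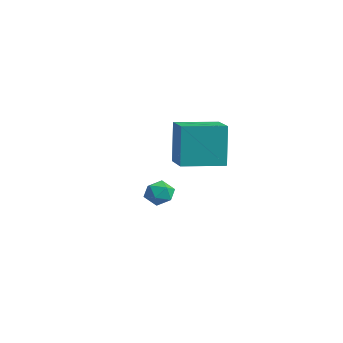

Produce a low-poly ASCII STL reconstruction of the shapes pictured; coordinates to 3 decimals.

solid 
facet normal -0.942 0.294 -0.161
outer loop
vertex 0.997 -2.102 1.832
vertex 1.595 -0.238 1.73
vertex 1.291 -2.312 -0.277
endloop
endfacet
facet normal -0.305 -0.951 0.052
outer loop
vertex 2.865 -2.802 -0.01
vertex 0.997 -2.102 1.832
vertex 1.291 -2.312 -0.277
endloop
endfacet
facet normal -0.942 0.293 -0.161
outer loop
vertex 1.291 -2.312 -0.277
vertex 1.595 -0.238 1.73
vertex 1.889 -0.448 -0.38
endloop
endfacet
facet normal 0.137 -0.098 -0.986
outer loop
vertex 1.889 -0.448 -0.38
vertex 2.865 -2.802 -0.01
vertex 1.291 -2.312 -0.277
endloop
endfacet
facet normal -0.137 0.098 0.986
outer loop
vertex 0.997 -2.102 1.832
vertex 3.169 -0.728 1.997
vertex 1.595 -0.238 1.73
endloop
endfacet
facet normal -0.305 -0.951 0.052
outer loop
vertex 2.571 -2.592 2.1
vertex 0.997 -2.102 1.832
vertex 2.865 -2.802 -0.01
endloop
endfacet
facet normal -0.137 0.098 0.986
outer loop
vertex 2.571 -2.592 2.1
vertex 3.169 -0.728 1.997
vertex 0.997 -2.102 1.832
endloop
endfacet
facet normal 0.305 0.951 -0.052
outer loop
vertex 1.595 -0.238 1.73
vertex 3.169 -0.728 1.997
vertex 1.889 -0.448 -0.38
endloop
endfacet
facet normal 0.137 -0.098 -0.986
outer loop
vertex 3.463 -0.938 -0.112
vertex 2.865 -2.802 -0.01
vertex 1.889 -0.448 -0.38
endloop
endfacet
facet normal 0.305 0.951 -0.052
outer loop
vertex 1.889 -0.448 -0.38
vertex 3.169 -0.728 1.997
vertex 3.463 -0.938 -0.112
endloop
endfacet
facet normal 0.942 -0.294 0.161
outer loop
vertex 3.463 -0.938 -0.112
vertex 2.571 -2.592 2.1
vertex 2.865 -2.802 -0.01
endloop
endfacet
facet normal 0.942 -0.293 0.161
outer loop
vertex 3.169 -0.728 1.997
vertex 2.571 -2.592 2.1
vertex 3.463 -0.938 -0.112
endloop
endfacet
facet normal 0.305 0.578 0.757
outer loop
vertex -2.889 0.135 -3.731
vertex -3.277 -0.316 -3.23
vertex -2.537 -0.477 -3.405
endloop
endfacet
facet normal 0.786 0.574 0.230
outer loop
vertex -2.889 0.135 -3.731
vertex -2.537 -0.477 -3.405
vertex -2.429 -0.323 -4.16
endloop
endfacet
facet normal 0.464 0.807 -0.364
outer loop
vertex -2.889 0.135 -3.731
vertex -2.429 -0.323 -4.16
vertex -3.103 -0.067 -4.452
endloop
endfacet
facet normal -0.216 0.955 -0.204
outer loop
vertex -2.889 0.135 -3.731
vertex -3.103 -0.067 -4.452
vertex -3.628 -0.063 -3.877
endloop
endfacet
facet normal -0.315 0.814 0.489
outer loop
vertex -2.889 0.135 -3.731
vertex -3.628 -0.063 -3.877
vertex -3.277 -0.316 -3.23
endloop
endfacet
facet normal 0.988 -0.100 0.121
outer loop
vertex -2.429 -0.323 -4.16
vertex -2.537 -0.477 -3.405
vertex -2.532 -1.057 -3.923
endloop
endfacet
facet normal 0.210 -0.093 0.973
outer loop
vertex -2.537 -0.477 -3.405
vertex -3.277 -0.316 -3.23
vertex -3.057 -1.053 -3.348
endloop
endfacet
facet normal -0.791 0.286 0.541
outer loop
vertex -3.277 -0.316 -3.23
vertex -3.628 -0.063 -3.877
vertex -3.731 -0.797 -3.64
endloop
endfacet
facet normal -0.632 0.513 -0.581
outer loop
vertex -3.628 -0.063 -3.877
vertex -3.103 -0.067 -4.452
vertex -3.623 -0.643 -4.395
endloop
endfacet
facet normal 0.468 0.274 -0.840
outer loop
vertex -3.103 -0.067 -4.452
vertex -2.429 -0.323 -4.16
vertex -2.883 -0.804 -4.57
endloop
endfacet
facet normal 0.216 -0.955 0.204
outer loop
vertex -3.271 -1.255 -4.069
vertex -2.532 -1.057 -3.923
vertex -3.057 -1.053 -3.348
endloop
endfacet
facet normal -0.464 -0.807 0.364
outer loop
vertex -3.271 -1.255 -4.069
vertex -3.057 -1.053 -3.348
vertex -3.731 -0.797 -3.64
endloop
endfacet
facet normal -0.786 -0.574 -0.230
outer loop
vertex -3.271 -1.255 -4.069
vertex -3.731 -0.797 -3.64
vertex -3.623 -0.643 -4.395
endloop
endfacet
facet normal -0.305 -0.578 -0.757
outer loop
vertex -3.271 -1.255 -4.069
vertex -3.623 -0.643 -4.395
vertex -2.883 -0.804 -4.57
endloop
endfacet
facet normal 0.315 -0.814 -0.489
outer loop
vertex -3.271 -1.255 -4.069
vertex -2.883 -0.804 -4.57
vertex -2.532 -1.057 -3.923
endloop
endfacet
facet normal 0.632 -0.513 0.581
outer loop
vertex -3.057 -1.053 -3.348
vertex -2.532 -1.057 -3.923
vertex -2.537 -0.477 -3.405
endloop
endfacet
facet normal -0.468 -0.274 0.840
outer loop
vertex -3.731 -0.797 -3.64
vertex -3.057 -1.053 -3.348
vertex -3.277 -0.316 -3.23
endloop
endfacet
facet normal -0.988 0.100 -0.121
outer loop
vertex -3.623 -0.643 -4.395
vertex -3.731 -0.797 -3.64
vertex -3.628 -0.063 -3.877
endloop
endfacet
facet normal -0.210 0.093 -0.973
outer loop
vertex -2.883 -0.804 -4.57
vertex -3.623 -0.643 -4.395
vertex -3.103 -0.067 -4.452
endloop
endfacet
facet normal 0.791 -0.286 -0.541
outer loop
vertex -2.532 -1.057 -3.923
vertex -2.883 -0.804 -4.57
vertex -2.429 -0.323 -4.16
endloop
endfacet

endsolid


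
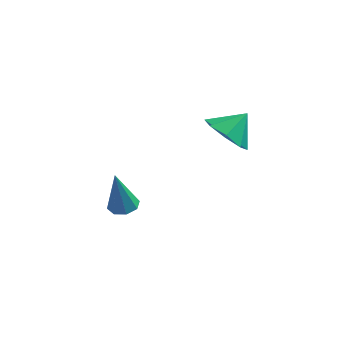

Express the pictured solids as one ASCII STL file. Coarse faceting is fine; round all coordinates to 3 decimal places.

solid 
facet normal 0.159 0.001 -0.987
outer loop
vertex -2.328 2.531 -4.121
vertex -2.924 2.821 -4.217
vertex -2.3 3.043 -4.116
endloop
endfacet
facet normal 0.890 -0.053 0.453
outer loop
vertex -2.328 2.531 -4.121
vertex -2.3 3.043 -4.116
vertex -3.236 2.819 -2.303
endloop
endfacet
facet normal 0.159 0.001 -0.987
outer loop
vertex -2.3 3.043 -4.116
vertex -2.924 2.821 -4.217
vertex -2.638 3.425 -4.17
endloop
endfacet
facet normal 0.652 0.635 0.415
outer loop
vertex -2.3 3.043 -4.116
vertex -2.638 3.425 -4.17
vertex -3.236 2.819 -2.303
endloop
endfacet
facet normal 0.162 -0.000 -0.987
outer loop
vertex -2.638 3.425 -4.17
vertex -2.924 2.821 -4.217
vertex -3.143 3.453 -4.253
endloop
endfacet
facet normal 0.002 0.951 0.309
outer loop
vertex -2.638 3.425 -4.17
vertex -3.143 3.453 -4.253
vertex -3.236 2.819 -2.303
endloop
endfacet
facet normal 0.160 -0.001 -0.987
outer loop
vertex -3.143 3.453 -4.253
vertex -2.924 2.821 -4.217
vertex -3.52 3.111 -4.314
endloop
endfacet
facet normal -0.676 0.710 0.199
outer loop
vertex -3.143 3.453 -4.253
vertex -3.52 3.111 -4.314
vertex -3.236 2.819 -2.303
endloop
endfacet
facet normal 0.161 0.001 -0.987
outer loop
vertex -3.52 3.111 -4.314
vertex -2.924 2.821 -4.217
vertex -3.548 2.599 -4.319
endloop
endfacet
facet normal -0.988 0.053 0.147
outer loop
vertex -3.52 3.111 -4.314
vertex -3.548 2.599 -4.319
vertex -3.236 2.819 -2.303
endloop
endfacet
facet normal 0.161 0.000 -0.987
outer loop
vertex -3.548 2.599 -4.319
vertex -2.924 2.821 -4.217
vertex -3.211 2.217 -4.264
endloop
endfacet
facet normal -0.750 -0.635 0.185
outer loop
vertex -3.548 2.599 -4.319
vertex -3.211 2.217 -4.264
vertex -3.236 2.819 -2.303
endloop
endfacet
facet normal 0.160 0.001 -0.987
outer loop
vertex -3.211 2.217 -4.264
vertex -2.924 2.821 -4.217
vertex -2.705 2.188 -4.182
endloop
endfacet
facet normal -0.102 -0.951 0.291
outer loop
vertex -3.211 2.217 -4.264
vertex -2.705 2.188 -4.182
vertex -3.236 2.819 -2.303
endloop
endfacet
facet normal 0.159 0.001 -0.987
outer loop
vertex -2.705 2.188 -4.182
vertex -2.924 2.821 -4.217
vertex -2.328 2.531 -4.121
endloop
endfacet
facet normal 0.580 -0.709 0.402
outer loop
vertex -2.705 2.188 -4.182
vertex -2.328 2.531 -4.121
vertex -3.236 2.819 -2.303
endloop
endfacet
facet normal -0.583 -0.500 -0.641
outer loop
vertex 1.765 2.551 0.561
vertex 1.177 2.2 1.37
vertex 1.148 3.048 0.735
endloop
endfacet
facet normal 0.581 0.790 -0.196
outer loop
vertex 1.765 2.551 0.561
vertex 1.148 3.048 0.735
vertex 1.923 2.84 2.19
endloop
endfacet
facet normal -0.581 -0.500 -0.642
outer loop
vertex 1.148 3.048 0.735
vertex 1.177 2.2 1.37
vertex 0.547 3.047 1.28
endloop
endfacet
facet normal 0.086 0.992 0.096
outer loop
vertex 1.148 3.048 0.735
vertex 0.547 3.047 1.28
vertex 1.923 2.84 2.19
endloop
endfacet
facet normal -0.582 -0.501 -0.640
outer loop
vertex 0.547 3.047 1.28
vertex 1.177 2.2 1.37
vertex 0.316 2.55 1.879
endloop
endfacet
facet normal -0.251 0.790 0.559
outer loop
vertex 0.547 3.047 1.28
vertex 0.316 2.55 1.879
vertex 1.923 2.84 2.19
endloop
endfacet
facet normal -0.582 -0.500 -0.641
outer loop
vertex 0.316 2.55 1.879
vertex 1.177 2.2 1.37
vertex 0.589 1.848 2.179
endloop
endfacet
facet normal -0.234 0.304 0.924
outer loop
vertex 0.316 2.55 1.879
vertex 0.589 1.848 2.179
vertex 1.923 2.84 2.19
endloop
endfacet
facet normal -0.582 -0.500 -0.641
outer loop
vertex 0.589 1.848 2.179
vertex 1.177 2.2 1.37
vertex 1.207 1.352 2.005
endloop
endfacet
facet normal 0.128 -0.183 0.975
outer loop
vertex 0.589 1.848 2.179
vertex 1.207 1.352 2.005
vertex 1.923 2.84 2.19
endloop
endfacet
facet normal -0.583 -0.500 -0.640
outer loop
vertex 1.207 1.352 2.005
vertex 1.177 2.2 1.37
vertex 1.807 1.352 1.459
endloop
endfacet
facet normal 0.621 -0.384 0.683
outer loop
vertex 1.207 1.352 2.005
vertex 1.807 1.352 1.459
vertex 1.923 2.84 2.19
endloop
endfacet
facet normal -0.582 -0.500 -0.641
outer loop
vertex 1.807 1.352 1.459
vertex 1.177 2.2 1.37
vertex 2.039 1.849 0.861
endloop
endfacet
facet normal 0.958 -0.183 0.220
outer loop
vertex 1.807 1.352 1.459
vertex 2.039 1.849 0.861
vertex 1.923 2.84 2.19
endloop
endfacet
facet normal -0.582 -0.501 -0.640
outer loop
vertex 2.039 1.849 0.861
vertex 1.177 2.2 1.37
vertex 1.765 2.551 0.561
endloop
endfacet
facet normal 0.941 0.305 -0.145
outer loop
vertex 2.039 1.849 0.861
vertex 1.765 2.551 0.561
vertex 1.923 2.84 2.19
endloop
endfacet

endsolid


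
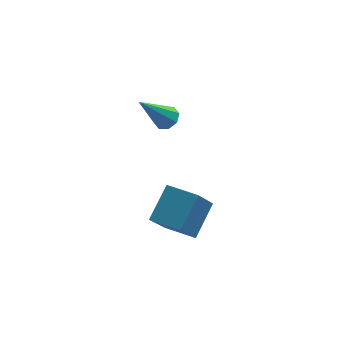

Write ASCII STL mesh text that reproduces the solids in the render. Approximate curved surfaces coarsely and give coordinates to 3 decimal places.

solid 
facet normal -0.834 0.552 -0.015
outer loop
vertex 1.422 -3.577 -0.408
vertex 2.133 -2.476 0.628
vertex 2.042 -2.678 -1.788
endloop
endfacet
facet normal -0.426 -0.659 -0.620
outer loop
vertex 3.167 -3.424 -1.768
vertex 1.422 -3.577 -0.408
vertex 2.042 -2.678 -1.788
endloop
endfacet
facet normal -0.833 0.553 -0.015
outer loop
vertex 2.042 -2.678 -1.788
vertex 2.133 -2.476 0.628
vertex 2.753 -1.578 -0.753
endloop
endfacet
facet normal 0.352 0.510 -0.784
outer loop
vertex 2.753 -1.578 -0.753
vertex 3.167 -3.424 -1.768
vertex 2.042 -2.678 -1.788
endloop
endfacet
facet normal -0.352 -0.510 0.784
outer loop
vertex 1.422 -3.577 -0.408
vertex 3.258 -3.222 0.648
vertex 2.133 -2.476 0.628
endloop
endfacet
facet normal -0.425 -0.660 -0.620
outer loop
vertex 2.547 -4.322 -0.387
vertex 1.422 -3.577 -0.408
vertex 3.167 -3.424 -1.768
endloop
endfacet
facet normal -0.353 -0.510 0.784
outer loop
vertex 2.547 -4.322 -0.387
vertex 3.258 -3.222 0.648
vertex 1.422 -3.577 -0.408
endloop
endfacet
facet normal 0.426 0.659 0.620
outer loop
vertex 2.133 -2.476 0.628
vertex 3.258 -3.222 0.648
vertex 2.753 -1.578 -0.753
endloop
endfacet
facet normal 0.353 0.510 -0.784
outer loop
vertex 3.878 -2.323 -0.732
vertex 3.167 -3.424 -1.768
vertex 2.753 -1.578 -0.753
endloop
endfacet
facet normal 0.425 0.659 0.620
outer loop
vertex 2.753 -1.578 -0.753
vertex 3.258 -3.222 0.648
vertex 3.878 -2.323 -0.732
endloop
endfacet
facet normal 0.833 -0.552 0.015
outer loop
vertex 3.878 -2.323 -0.732
vertex 2.547 -4.322 -0.387
vertex 3.167 -3.424 -1.768
endloop
endfacet
facet normal 0.833 -0.552 0.015
outer loop
vertex 3.258 -3.222 0.648
vertex 2.547 -4.322 -0.387
vertex 3.878 -2.323 -0.732
endloop
endfacet
facet normal 0.546 0.314 -0.777
outer loop
vertex 2.631 1.843 1.559
vertex 2.318 1.496 1.199
vertex 2.269 2.052 1.389
endloop
endfacet
facet normal 0.090 0.718 0.690
outer loop
vertex 2.631 1.843 1.559
vertex 2.269 2.052 1.389
vertex 1.222 0.864 2.761
endloop
endfacet
facet normal 0.544 0.314 -0.778
outer loop
vertex 2.269 2.052 1.389
vertex 2.318 1.496 1.199
vertex 1.935 1.935 1.108
endloop
endfacet
facet normal -0.525 0.799 0.291
outer loop
vertex 2.269 2.052 1.389
vertex 1.935 1.935 1.108
vertex 1.222 0.864 2.761
endloop
endfacet
facet normal 0.545 0.314 -0.778
outer loop
vertex 1.935 1.935 1.108
vertex 2.318 1.496 1.199
vertex 1.825 1.561 0.88
endloop
endfacet
facet normal -0.917 0.366 -0.158
outer loop
vertex 1.935 1.935 1.108
vertex 1.825 1.561 0.88
vertex 1.222 0.864 2.761
endloop
endfacet
facet normal 0.545 0.314 -0.778
outer loop
vertex 1.825 1.561 0.88
vertex 2.318 1.496 1.199
vertex 2.004 1.149 0.839
endloop
endfacet
facet normal -0.855 -0.332 -0.397
outer loop
vertex 1.825 1.561 0.88
vertex 2.004 1.149 0.839
vertex 1.222 0.864 2.761
endloop
endfacet
facet normal 0.544 0.315 -0.778
outer loop
vertex 2.004 1.149 0.839
vertex 2.318 1.496 1.199
vertex 2.367 0.939 1.008
endloop
endfacet
facet normal -0.377 -0.881 -0.284
outer loop
vertex 2.004 1.149 0.839
vertex 2.367 0.939 1.008
vertex 1.222 0.864 2.761
endloop
endfacet
facet normal 0.545 0.314 -0.777
outer loop
vertex 2.367 0.939 1.008
vertex 2.318 1.496 1.199
vertex 2.7 1.056 1.289
endloop
endfacet
facet normal 0.241 -0.964 0.116
outer loop
vertex 2.367 0.939 1.008
vertex 2.7 1.056 1.289
vertex 1.222 0.864 2.761
endloop
endfacet
facet normal 0.545 0.314 -0.778
outer loop
vertex 2.7 1.056 1.289
vertex 2.318 1.496 1.199
vertex 2.81 1.43 1.517
endloop
endfacet
facet normal 0.632 -0.530 0.565
outer loop
vertex 2.7 1.056 1.289
vertex 2.81 1.43 1.517
vertex 1.222 0.864 2.761
endloop
endfacet
facet normal 0.545 0.315 -0.777
outer loop
vertex 2.81 1.43 1.517
vertex 2.318 1.496 1.199
vertex 2.631 1.843 1.559
endloop
endfacet
facet normal 0.571 0.166 0.804
outer loop
vertex 2.81 1.43 1.517
vertex 2.631 1.843 1.559
vertex 1.222 0.864 2.761
endloop
endfacet

endsolid


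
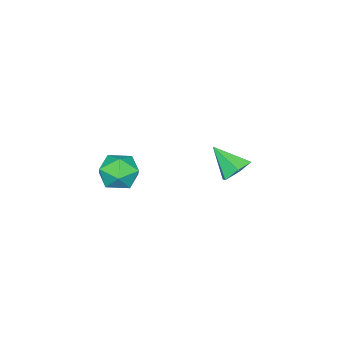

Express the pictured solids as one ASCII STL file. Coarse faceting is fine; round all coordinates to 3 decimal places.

solid 
facet normal -0.406 -0.230 0.884
outer loop
vertex 1.112 1.456 -1.0
vertex 1.717 0.624 -0.938
vertex 2.039 1.525 -0.556
endloop
endfacet
facet normal -0.408 0.477 0.778
outer loop
vertex 1.112 1.456 -1.0
vertex 2.039 1.525 -0.556
vertex 1.713 2.272 -1.185
endloop
endfacet
facet normal -0.772 0.609 0.179
outer loop
vertex 1.112 1.456 -1.0
vertex 1.713 2.272 -1.185
vertex 1.189 1.834 -1.956
endloop
endfacet
facet normal -0.996 -0.015 -0.086
outer loop
vertex 1.112 1.456 -1.0
vertex 1.189 1.834 -1.956
vertex 1.191 0.815 -1.803
endloop
endfacet
facet normal -0.770 -0.534 0.350
outer loop
vertex 1.112 1.456 -1.0
vertex 1.191 0.815 -1.803
vertex 1.717 0.624 -0.938
endloop
endfacet
facet normal 0.266 0.686 0.677
outer loop
vertex 1.713 2.272 -1.185
vertex 2.039 1.525 -0.556
vertex 2.689 1.945 -1.237
endloop
endfacet
facet normal 0.269 -0.456 0.849
outer loop
vertex 2.039 1.525 -0.556
vertex 1.717 0.624 -0.938
vertex 2.691 0.926 -1.084
endloop
endfacet
facet normal -0.318 -0.948 -0.016
outer loop
vertex 1.717 0.624 -0.938
vertex 1.191 0.815 -1.803
vertex 2.167 0.488 -1.855
endloop
endfacet
facet normal -0.684 -0.110 -0.721
outer loop
vertex 1.191 0.815 -1.803
vertex 1.189 1.834 -1.956
vertex 1.841 1.235 -2.484
endloop
endfacet
facet normal -0.323 0.900 -0.292
outer loop
vertex 1.189 1.834 -1.956
vertex 1.713 2.272 -1.185
vertex 2.163 2.136 -2.102
endloop
endfacet
facet normal 0.996 0.015 0.086
outer loop
vertex 2.768 1.304 -2.04
vertex 2.689 1.945 -1.237
vertex 2.691 0.926 -1.084
endloop
endfacet
facet normal 0.772 -0.609 -0.179
outer loop
vertex 2.768 1.304 -2.04
vertex 2.691 0.926 -1.084
vertex 2.167 0.488 -1.855
endloop
endfacet
facet normal 0.408 -0.477 -0.778
outer loop
vertex 2.768 1.304 -2.04
vertex 2.167 0.488 -1.855
vertex 1.841 1.235 -2.484
endloop
endfacet
facet normal 0.406 0.230 -0.884
outer loop
vertex 2.768 1.304 -2.04
vertex 1.841 1.235 -2.484
vertex 2.163 2.136 -2.102
endloop
endfacet
facet normal 0.770 0.534 -0.350
outer loop
vertex 2.768 1.304 -2.04
vertex 2.163 2.136 -2.102
vertex 2.689 1.945 -1.237
endloop
endfacet
facet normal 0.684 0.110 0.721
outer loop
vertex 2.691 0.926 -1.084
vertex 2.689 1.945 -1.237
vertex 2.039 1.525 -0.556
endloop
endfacet
facet normal 0.323 -0.900 0.292
outer loop
vertex 2.167 0.488 -1.855
vertex 2.691 0.926 -1.084
vertex 1.717 0.624 -0.938
endloop
endfacet
facet normal -0.266 -0.686 -0.677
outer loop
vertex 1.841 1.235 -2.484
vertex 2.167 0.488 -1.855
vertex 1.191 0.815 -1.803
endloop
endfacet
facet normal -0.269 0.456 -0.849
outer loop
vertex 2.163 2.136 -2.102
vertex 1.841 1.235 -2.484
vertex 1.189 1.834 -1.956
endloop
endfacet
facet normal 0.318 0.948 0.016
outer loop
vertex 2.689 1.945 -1.237
vertex 2.163 2.136 -2.102
vertex 1.713 2.272 -1.185
endloop
endfacet
facet normal -0.046 0.749 -0.660
outer loop
vertex -3.281 3.149 -4.62
vertex -3.64 3.66 -4.015
vertex -2.775 3.634 -4.105
endloop
endfacet
facet normal 0.760 -0.632 -0.152
outer loop
vertex -3.281 3.149 -4.62
vertex -2.775 3.634 -4.105
vertex -3.56 2.4 -2.905
endloop
endfacet
facet normal -0.046 0.749 -0.660
outer loop
vertex -2.775 3.634 -4.105
vertex -3.64 3.66 -4.015
vertex -3.134 4.145 -3.5
endloop
endfacet
facet normal 0.849 -0.028 0.527
outer loop
vertex -2.775 3.634 -4.105
vertex -3.134 4.145 -3.5
vertex -3.56 2.4 -2.905
endloop
endfacet
facet normal -0.048 0.750 -0.660
outer loop
vertex -3.134 4.145 -3.5
vertex -3.64 3.66 -4.015
vertex -3.999 4.17 -3.409
endloop
endfacet
facet normal 0.108 0.297 0.949
outer loop
vertex -3.134 4.145 -3.5
vertex -3.999 4.17 -3.409
vertex -3.56 2.4 -2.905
endloop
endfacet
facet normal -0.048 0.750 -0.660
outer loop
vertex -3.999 4.17 -3.409
vertex -3.64 3.66 -4.015
vertex -4.505 3.685 -3.924
endloop
endfacet
facet normal -0.722 0.018 0.692
outer loop
vertex -3.999 4.17 -3.409
vertex -4.505 3.685 -3.924
vertex -3.56 2.4 -2.905
endloop
endfacet
facet normal -0.048 0.749 -0.660
outer loop
vertex -4.505 3.685 -3.924
vertex -3.64 3.66 -4.015
vertex -4.146 3.174 -4.53
endloop
endfacet
facet normal -0.811 -0.585 0.013
outer loop
vertex -4.505 3.685 -3.924
vertex -4.146 3.174 -4.53
vertex -3.56 2.4 -2.905
endloop
endfacet
facet normal -0.047 0.749 -0.661
outer loop
vertex -4.146 3.174 -4.53
vertex -3.64 3.66 -4.015
vertex -3.281 3.149 -4.62
endloop
endfacet
facet normal -0.069 -0.910 -0.409
outer loop
vertex -4.146 3.174 -4.53
vertex -3.281 3.149 -4.62
vertex -3.56 2.4 -2.905
endloop
endfacet

endsolid


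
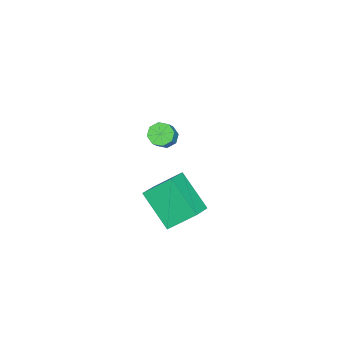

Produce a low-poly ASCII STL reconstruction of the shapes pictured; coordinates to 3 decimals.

solid 
facet normal -0.865 0.157 -0.477
outer loop
vertex 0.073 1.41 2.839
vertex 0.932 2.703 1.709
vertex 0.423 0.305 1.841
endloop
endfacet
facet normal -0.447 -0.673 0.589
outer loop
vertex 1.348 0.137 2.351
vertex 0.073 1.41 2.839
vertex 0.423 0.305 1.841
endloop
endfacet
facet normal -0.865 0.157 -0.476
outer loop
vertex 0.423 0.305 1.841
vertex 0.932 2.703 1.709
vertex 1.281 1.598 0.71
endloop
endfacet
facet normal 0.229 -0.722 -0.653
outer loop
vertex 1.281 1.598 0.71
vertex 1.348 0.137 2.351
vertex 0.423 0.305 1.841
endloop
endfacet
facet normal -0.229 0.722 0.653
outer loop
vertex 0.073 1.41 2.839
vertex 1.857 2.535 2.219
vertex 0.932 2.703 1.709
endloop
endfacet
facet normal -0.447 -0.673 0.589
outer loop
vertex 0.999 1.242 3.35
vertex 0.073 1.41 2.839
vertex 1.348 0.137 2.351
endloop
endfacet
facet normal -0.229 0.723 0.652
outer loop
vertex 0.999 1.242 3.35
vertex 1.857 2.535 2.219
vertex 0.073 1.41 2.839
endloop
endfacet
facet normal 0.447 0.673 -0.589
outer loop
vertex 0.932 2.703 1.709
vertex 1.857 2.535 2.219
vertex 1.281 1.598 0.71
endloop
endfacet
facet normal 0.229 -0.722 -0.652
outer loop
vertex 2.207 1.43 1.221
vertex 1.348 0.137 2.351
vertex 1.281 1.598 0.71
endloop
endfacet
facet normal 0.447 0.673 -0.589
outer loop
vertex 1.281 1.598 0.71
vertex 1.857 2.535 2.219
vertex 2.207 1.43 1.221
endloop
endfacet
facet normal 0.865 -0.158 0.477
outer loop
vertex 2.207 1.43 1.221
vertex 0.999 1.242 3.35
vertex 1.348 0.137 2.351
endloop
endfacet
facet normal 0.865 -0.157 0.477
outer loop
vertex 1.857 2.535 2.219
vertex 0.999 1.242 3.35
vertex 2.207 1.43 1.221
endloop
endfacet
facet normal -0.626 -0.048 -0.778
outer loop
vertex -3.793 -0.891 -0.106
vertex -4.223 -0.662 0.226
vertex -3.804 -0.44 -0.125
endloop
endfacet
facet normal 0.779 -0.007 -0.627
outer loop
vertex -3.793 -0.891 -0.106
vertex -3.804 -0.44 -0.125
vertex -2.966 -0.827 0.922
endloop
endfacet
facet normal 0.780 -0.006 -0.626
outer loop
vertex -2.966 -0.827 0.922
vertex -3.804 -0.44 -0.125
vertex -2.978 -0.376 0.903
endloop
endfacet
facet normal 0.626 0.049 0.778
outer loop
vertex -2.966 -0.827 0.922
vertex -2.978 -0.376 0.903
vertex -3.397 -0.598 1.254
endloop
endfacet
facet normal -0.626 -0.048 -0.778
outer loop
vertex -3.804 -0.44 -0.125
vertex -4.223 -0.662 0.226
vertex -4.061 -0.119 0.062
endloop
endfacet
facet normal 0.533 0.702 -0.472
outer loop
vertex -3.804 -0.44 -0.125
vertex -4.061 -0.119 0.062
vertex -2.978 -0.376 0.903
endloop
endfacet
facet normal 0.534 0.701 -0.473
outer loop
vertex -2.978 -0.376 0.903
vertex -4.061 -0.119 0.062
vertex -3.234 -0.055 1.09
endloop
endfacet
facet normal 0.627 0.047 0.778
outer loop
vertex -2.978 -0.376 0.903
vertex -3.234 -0.055 1.09
vertex -3.397 -0.598 1.254
endloop
endfacet
facet normal -0.626 -0.048 -0.778
outer loop
vertex -4.061 -0.119 0.062
vertex -4.223 -0.662 0.226
vertex -4.413 -0.116 0.345
endloop
endfacet
facet normal -0.025 0.999 -0.042
outer loop
vertex -4.061 -0.119 0.062
vertex -4.413 -0.116 0.345
vertex -3.234 -0.055 1.09
endloop
endfacet
facet normal -0.026 0.999 -0.040
outer loop
vertex -3.234 -0.055 1.09
vertex -4.413 -0.116 0.345
vertex -3.586 -0.053 1.373
endloop
endfacet
facet normal 0.626 0.047 0.778
outer loop
vertex -3.234 -0.055 1.09
vertex -3.586 -0.053 1.373
vertex -3.397 -0.598 1.254
endloop
endfacet
facet normal -0.625 -0.048 -0.779
outer loop
vertex -4.413 -0.116 0.345
vertex -4.223 -0.662 0.226
vertex -4.654 -0.433 0.558
endloop
endfacet
facet normal -0.569 0.711 0.414
outer loop
vertex -4.413 -0.116 0.345
vertex -4.654 -0.433 0.558
vertex -3.586 -0.053 1.373
endloop
endfacet
facet normal -0.568 0.712 0.413
outer loop
vertex -3.586 -0.053 1.373
vertex -4.654 -0.433 0.558
vertex -3.827 -0.369 1.586
endloop
endfacet
facet normal 0.626 0.047 0.778
outer loop
vertex -3.586 -0.053 1.373
vertex -3.827 -0.369 1.586
vertex -3.397 -0.598 1.254
endloop
endfacet
facet normal -0.626 -0.049 -0.778
outer loop
vertex -4.654 -0.433 0.558
vertex -4.223 -0.662 0.226
vertex -4.642 -0.884 0.577
endloop
endfacet
facet normal -0.779 0.006 0.627
outer loop
vertex -4.654 -0.433 0.558
vertex -4.642 -0.884 0.577
vertex -3.827 -0.369 1.586
endloop
endfacet
facet normal -0.780 0.007 0.626
outer loop
vertex -3.827 -0.369 1.586
vertex -4.642 -0.884 0.577
vertex -3.816 -0.82 1.605
endloop
endfacet
facet normal 0.626 0.048 0.778
outer loop
vertex -3.827 -0.369 1.586
vertex -3.816 -0.82 1.605
vertex -3.397 -0.598 1.254
endloop
endfacet
facet normal -0.627 -0.047 -0.778
outer loop
vertex -4.642 -0.884 0.577
vertex -4.223 -0.662 0.226
vertex -4.386 -1.205 0.39
endloop
endfacet
facet normal -0.534 -0.701 0.473
outer loop
vertex -4.642 -0.884 0.577
vertex -4.386 -1.205 0.39
vertex -3.816 -0.82 1.605
endloop
endfacet
facet normal -0.533 -0.702 0.472
outer loop
vertex -3.816 -0.82 1.605
vertex -4.386 -1.205 0.39
vertex -3.559 -1.141 1.418
endloop
endfacet
facet normal 0.626 0.048 0.778
outer loop
vertex -3.816 -0.82 1.605
vertex -3.559 -1.141 1.418
vertex -3.397 -0.598 1.254
endloop
endfacet
facet normal -0.626 -0.047 -0.778
outer loop
vertex -4.386 -1.205 0.39
vertex -4.223 -0.662 0.226
vertex -4.034 -1.207 0.107
endloop
endfacet
facet normal 0.027 -0.999 0.041
outer loop
vertex -4.386 -1.205 0.39
vertex -4.034 -1.207 0.107
vertex -3.559 -1.141 1.418
endloop
endfacet
facet normal 0.025 -0.999 0.041
outer loop
vertex -3.559 -1.141 1.418
vertex -4.034 -1.207 0.107
vertex -3.207 -1.144 1.135
endloop
endfacet
facet normal 0.626 0.048 0.778
outer loop
vertex -3.559 -1.141 1.418
vertex -3.207 -1.144 1.135
vertex -3.397 -0.598 1.254
endloop
endfacet
facet normal -0.626 -0.047 -0.778
outer loop
vertex -4.034 -1.207 0.107
vertex -4.223 -0.662 0.226
vertex -3.793 -0.891 -0.106
endloop
endfacet
facet normal 0.568 -0.712 -0.413
outer loop
vertex -4.034 -1.207 0.107
vertex -3.793 -0.891 -0.106
vertex -3.207 -1.144 1.135
endloop
endfacet
facet normal 0.569 -0.711 -0.414
outer loop
vertex -3.207 -1.144 1.135
vertex -3.793 -0.891 -0.106
vertex -2.966 -0.827 0.922
endloop
endfacet
facet normal 0.625 0.048 0.779
outer loop
vertex -3.207 -1.144 1.135
vertex -2.966 -0.827 0.922
vertex -3.397 -0.598 1.254
endloop
endfacet

endsolid


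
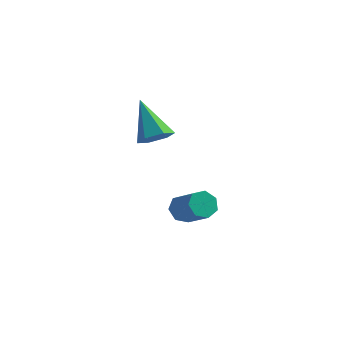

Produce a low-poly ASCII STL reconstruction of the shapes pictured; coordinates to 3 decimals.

solid 
facet normal 0.509 -0.419 -0.752
outer loop
vertex -0.496 2.722 3.604
vertex -0.968 3.07 3.09
vertex -0.319 3.43 3.329
endloop
endfacet
facet normal 0.629 0.140 0.765
outer loop
vertex -0.496 2.722 3.604
vertex -0.319 3.43 3.329
vertex -2.012 3.93 4.63
endloop
endfacet
facet normal 0.509 -0.420 -0.751
outer loop
vertex -0.319 3.43 3.329
vertex -0.968 3.07 3.09
vertex -0.79 3.778 2.815
endloop
endfacet
facet normal 0.422 0.882 0.210
outer loop
vertex -0.319 3.43 3.329
vertex -0.79 3.778 2.815
vertex -2.012 3.93 4.63
endloop
endfacet
facet normal 0.509 -0.420 -0.752
outer loop
vertex -0.79 3.778 2.815
vertex -0.968 3.07 3.09
vertex -1.44 3.418 2.576
endloop
endfacet
facet normal -0.366 0.874 -0.320
outer loop
vertex -0.79 3.778 2.815
vertex -1.44 3.418 2.576
vertex -2.012 3.93 4.63
endloop
endfacet
facet normal 0.510 -0.418 -0.752
outer loop
vertex -1.44 3.418 2.576
vertex -0.968 3.07 3.09
vertex -1.617 2.71 2.85
endloop
endfacet
facet normal -0.948 0.123 -0.295
outer loop
vertex -1.44 3.418 2.576
vertex -1.617 2.71 2.85
vertex -2.012 3.93 4.63
endloop
endfacet
facet normal 0.510 -0.420 -0.750
outer loop
vertex -1.617 2.71 2.85
vertex -0.968 3.07 3.09
vertex -1.146 2.362 3.365
endloop
endfacet
facet normal -0.741 -0.619 0.260
outer loop
vertex -1.617 2.71 2.85
vertex -1.146 2.362 3.365
vertex -2.012 3.93 4.63
endloop
endfacet
facet normal 0.509 -0.420 -0.752
outer loop
vertex -1.146 2.362 3.365
vertex -0.968 3.07 3.09
vertex -0.496 2.722 3.604
endloop
endfacet
facet normal 0.048 -0.611 0.790
outer loop
vertex -1.146 2.362 3.365
vertex -0.496 2.722 3.604
vertex -2.012 3.93 4.63
endloop
endfacet
facet normal -0.717 0.423 -0.554
outer loop
vertex 0.021 4.017 -2.0
vertex -0.286 4.258 -1.419
vertex 0.202 4.566 -1.815
endloop
endfacet
facet normal 0.630 0.054 -0.775
outer loop
vertex 0.021 4.017 -2.0
vertex 0.202 4.566 -1.815
vertex 1.133 3.361 -1.142
endloop
endfacet
facet normal 0.630 0.054 -0.775
outer loop
vertex 1.133 3.361 -1.142
vertex 0.202 4.566 -1.815
vertex 1.314 3.911 -0.957
endloop
endfacet
facet normal 0.717 -0.422 0.554
outer loop
vertex 1.133 3.361 -1.142
vertex 1.314 3.911 -0.957
vertex 0.826 3.602 -0.561
endloop
endfacet
facet normal -0.717 0.422 -0.555
outer loop
vertex 0.202 4.566 -1.815
vertex -0.286 4.258 -1.419
vertex 0.015 4.883 -1.332
endloop
endfacet
facet normal 0.625 0.741 -0.244
outer loop
vertex 0.202 4.566 -1.815
vertex 0.015 4.883 -1.332
vertex 1.314 3.911 -0.957
endloop
endfacet
facet normal 0.625 0.741 -0.244
outer loop
vertex 1.314 3.911 -0.957
vertex 0.015 4.883 -1.332
vertex 1.127 4.228 -0.474
endloop
endfacet
facet normal 0.717 -0.422 0.555
outer loop
vertex 1.314 3.911 -0.957
vertex 1.127 4.228 -0.474
vertex 0.826 3.602 -0.561
endloop
endfacet
facet normal -0.718 0.423 -0.553
outer loop
vertex 0.015 4.883 -1.332
vertex -0.286 4.258 -1.419
vertex -0.398 4.729 -0.914
endloop
endfacet
facet normal 0.150 0.870 0.469
outer loop
vertex 0.015 4.883 -1.332
vertex -0.398 4.729 -0.914
vertex 1.127 4.228 -0.474
endloop
endfacet
facet normal 0.150 0.870 0.469
outer loop
vertex 1.127 4.228 -0.474
vertex -0.398 4.729 -0.914
vertex 0.714 4.074 -0.056
endloop
endfacet
facet normal 0.718 -0.422 0.554
outer loop
vertex 1.127 4.228 -0.474
vertex 0.714 4.074 -0.056
vertex 0.826 3.602 -0.561
endloop
endfacet
facet normal -0.717 0.423 -0.554
outer loop
vertex -0.398 4.729 -0.914
vertex -0.286 4.258 -1.419
vertex -0.727 4.22 -0.877
endloop
endfacet
facet normal -0.438 0.344 0.830
outer loop
vertex -0.398 4.729 -0.914
vertex -0.727 4.22 -0.877
vertex 0.714 4.074 -0.056
endloop
endfacet
facet normal -0.438 0.345 0.830
outer loop
vertex 0.714 4.074 -0.056
vertex -0.727 4.22 -0.877
vertex 0.385 3.565 -0.018
endloop
endfacet
facet normal 0.717 -0.422 0.554
outer loop
vertex 0.714 4.074 -0.056
vertex 0.385 3.565 -0.018
vertex 0.826 3.602 -0.561
endloop
endfacet
facet normal -0.717 0.423 -0.554
outer loop
vertex -0.727 4.22 -0.877
vertex -0.286 4.258 -1.419
vertex -0.724 3.739 -1.248
endloop
endfacet
facet normal -0.697 -0.441 0.566
outer loop
vertex -0.727 4.22 -0.877
vertex -0.724 3.739 -1.248
vertex 0.385 3.565 -0.018
endloop
endfacet
facet normal -0.697 -0.441 0.566
outer loop
vertex 0.385 3.565 -0.018
vertex -0.724 3.739 -1.248
vertex 0.388 3.084 -0.389
endloop
endfacet
facet normal 0.717 -0.423 0.554
outer loop
vertex 0.385 3.565 -0.018
vertex 0.388 3.084 -0.389
vertex 0.826 3.602 -0.561
endloop
endfacet
facet normal -0.717 0.423 -0.554
outer loop
vertex -0.724 3.739 -1.248
vertex -0.286 4.258 -1.419
vertex -0.391 3.649 -1.748
endloop
endfacet
facet normal -0.430 -0.894 -0.125
outer loop
vertex -0.724 3.739 -1.248
vertex -0.391 3.649 -1.748
vertex 0.388 3.084 -0.389
endloop
endfacet
facet normal -0.431 -0.894 -0.124
outer loop
vertex 0.388 3.084 -0.389
vertex -0.391 3.649 -1.748
vertex 0.721 2.993 -0.89
endloop
endfacet
facet normal 0.717 -0.423 0.554
outer loop
vertex 0.388 3.084 -0.389
vertex 0.721 2.993 -0.89
vertex 0.826 3.602 -0.561
endloop
endfacet
facet normal -0.717 0.423 -0.554
outer loop
vertex -0.391 3.649 -1.748
vertex -0.286 4.258 -1.419
vertex 0.021 4.017 -2.0
endloop
endfacet
facet normal 0.160 -0.673 -0.722
outer loop
vertex -0.391 3.649 -1.748
vertex 0.021 4.017 -2.0
vertex 0.721 2.993 -0.89
endloop
endfacet
facet normal 0.160 -0.673 -0.722
outer loop
vertex 0.721 2.993 -0.89
vertex 0.021 4.017 -2.0
vertex 1.133 3.361 -1.142
endloop
endfacet
facet normal 0.717 -0.423 0.554
outer loop
vertex 0.721 2.993 -0.89
vertex 1.133 3.361 -1.142
vertex 0.826 3.602 -0.561
endloop
endfacet

endsolid
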